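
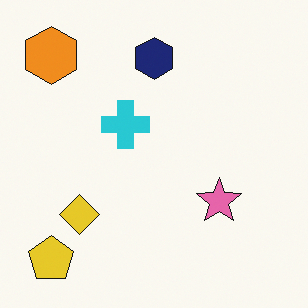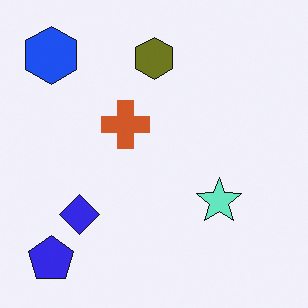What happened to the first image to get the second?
The second image is the first hue-shifted through roughly half the color wheel.

Every shape's color has rotated by the same amount around the hue wheel — a uniform hue shift.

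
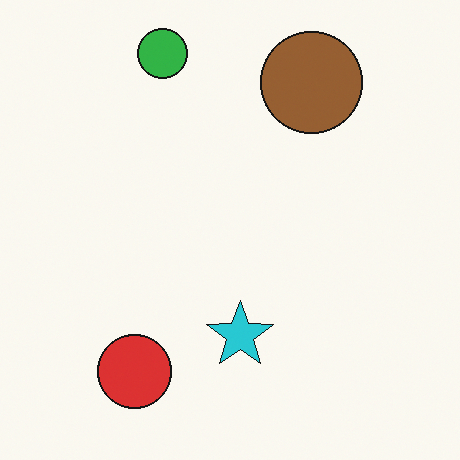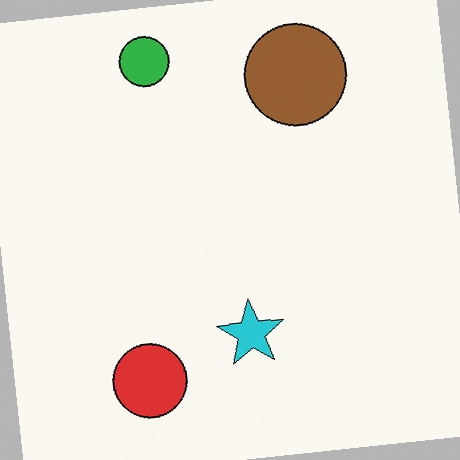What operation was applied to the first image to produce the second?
Rotated counter-clockwise by a few degrees.

Every shape is tilted by the same angle and the image corners show triangular fill wedges — a whole-image rotation by a non-right angle.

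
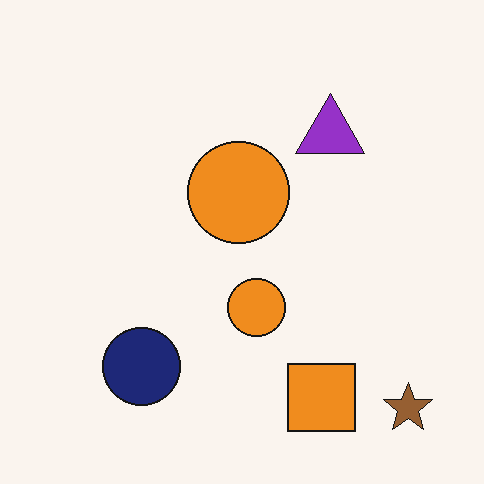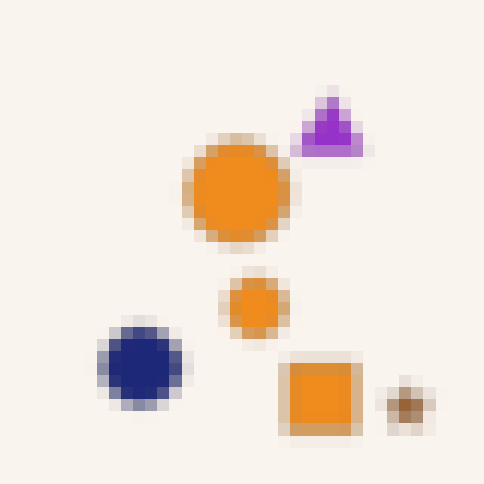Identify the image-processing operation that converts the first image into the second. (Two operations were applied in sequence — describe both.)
It was strongly gaussian-blurred, then heavily pixelated into large blocks.

Shape edges and outlines are uniformly softened across the whole image. Shapes are reduced to large square blocks; fine edges and outlines are lost — a downscale-then-upscale (mosaic) effect.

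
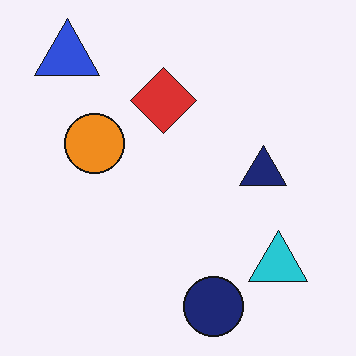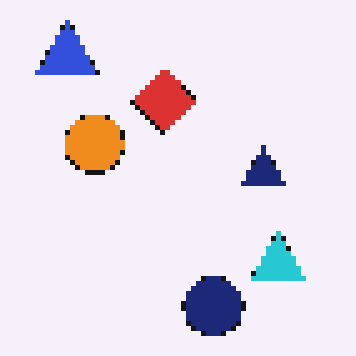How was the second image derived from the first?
Mildly pixelated.

Shapes are reduced to large square blocks; fine edges and outlines are lost — a downscale-then-upscale (mosaic) effect.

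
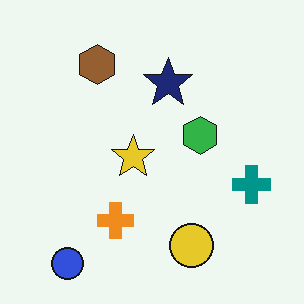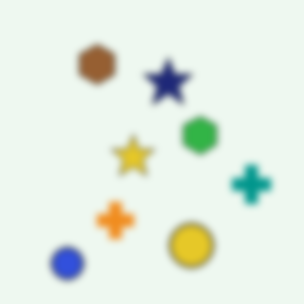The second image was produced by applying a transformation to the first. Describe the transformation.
This is the original image moderately blurred.

Shape edges and outlines are uniformly softened across the whole image.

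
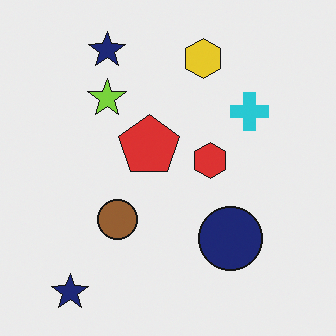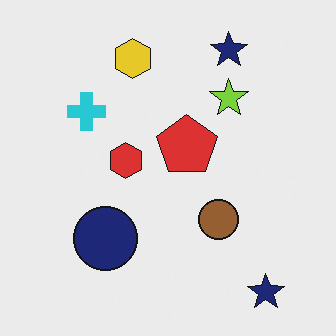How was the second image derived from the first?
It was flipped horizontally (left ↔ right).

The cyan cross is in the top-right of the first image and the top-left of the second — shapes on opposite sides of the vertical midline have swapped in a mirror flip.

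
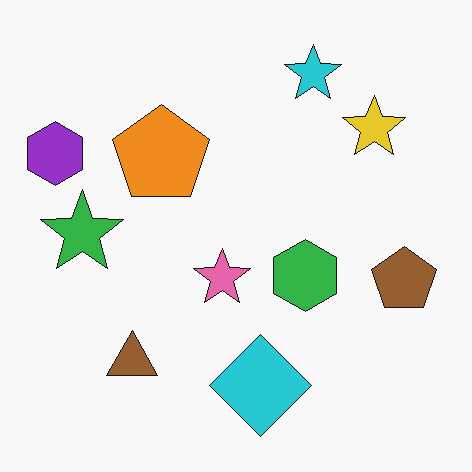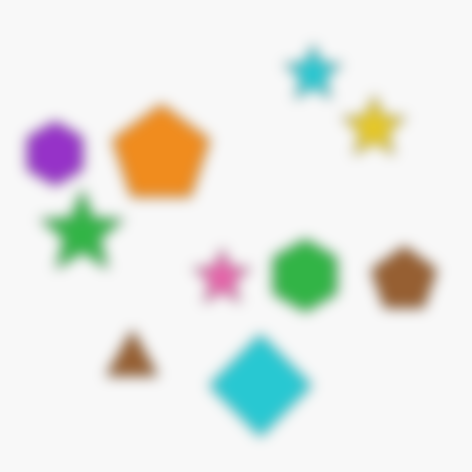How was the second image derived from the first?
This is the original image heavily blurred.

Shape edges and outlines are uniformly softened across the whole image.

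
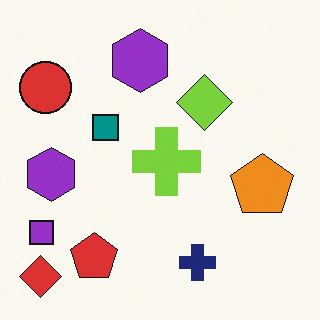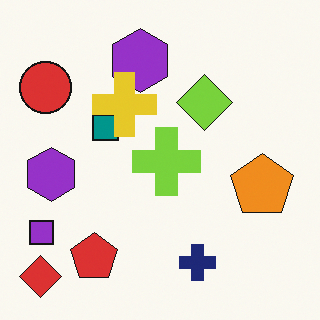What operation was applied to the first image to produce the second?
Overlaid with an additional yellow cross.

A yellow cross appears in the second image that is absent from the first.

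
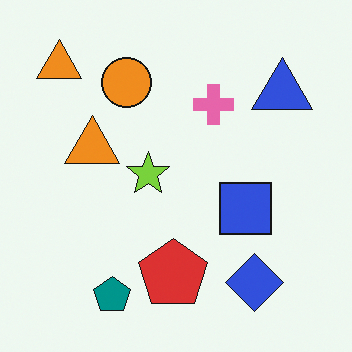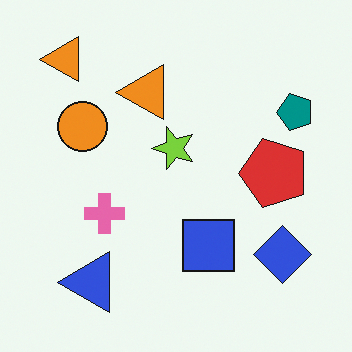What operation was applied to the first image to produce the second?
The second image is the first transposed (reflected across the top-left ↔ bottom-right diagonal).

Shapes have swapped their row and column positions — what was in the top-right is now in the bottom-left — a diagonal reflection.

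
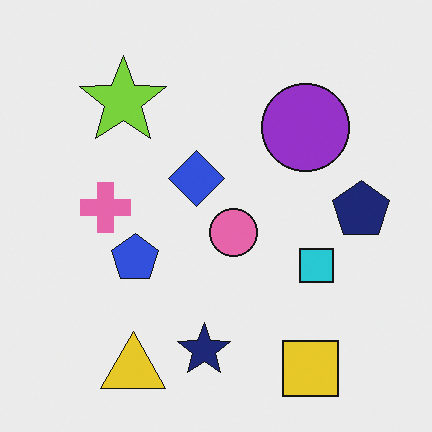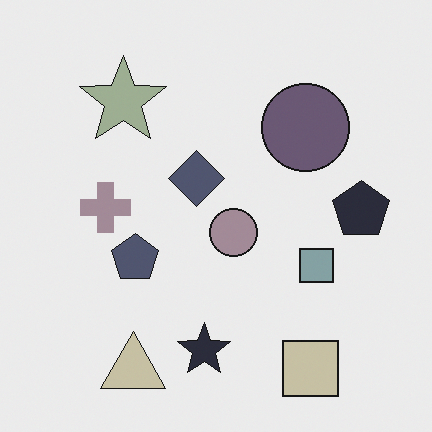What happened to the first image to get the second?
Made much more muted (saturation change).

All colors are more muted and greyish — a global saturation change.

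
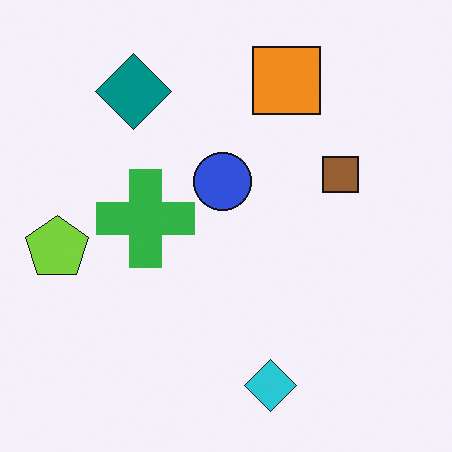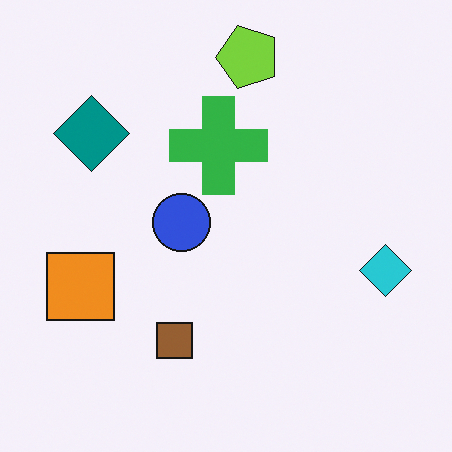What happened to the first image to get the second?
This is the original image transposed (reflected across the top-left ↔ bottom-right diagonal).

Shapes have swapped their row and column positions — what was in the top-right is now in the bottom-left — a diagonal reflection.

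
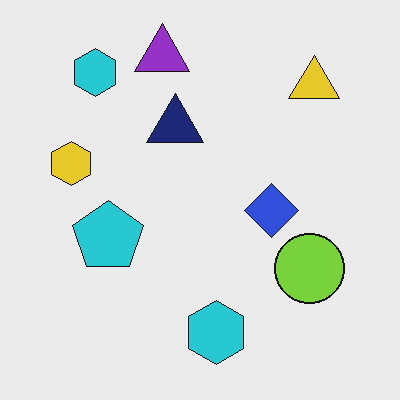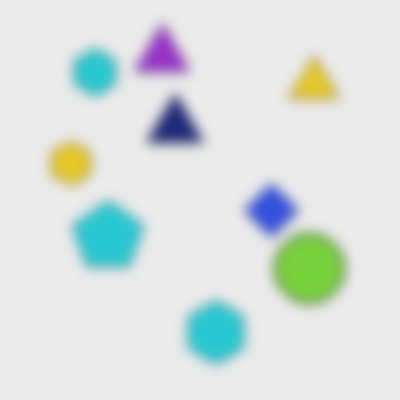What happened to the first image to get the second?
Heavily blurred.

Shape edges and outlines are uniformly softened across the whole image.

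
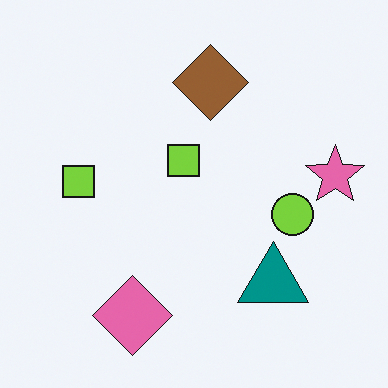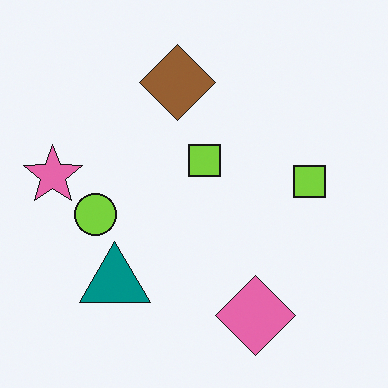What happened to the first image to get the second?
It was flipped horizontally (left ↔ right).

The pink star is in the right of the first image and the left of the second — shapes on opposite sides of the vertical midline have swapped in a mirror flip.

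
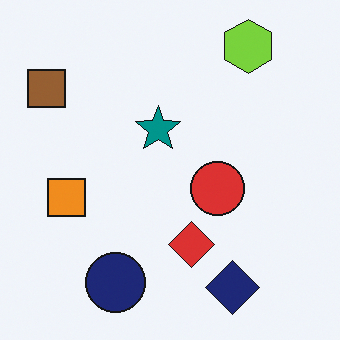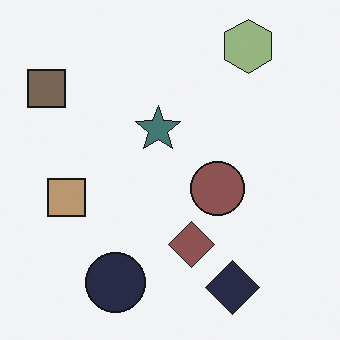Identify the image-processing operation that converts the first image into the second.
It was made much more muted (saturation change).

All colors are more muted and greyish — a global saturation change.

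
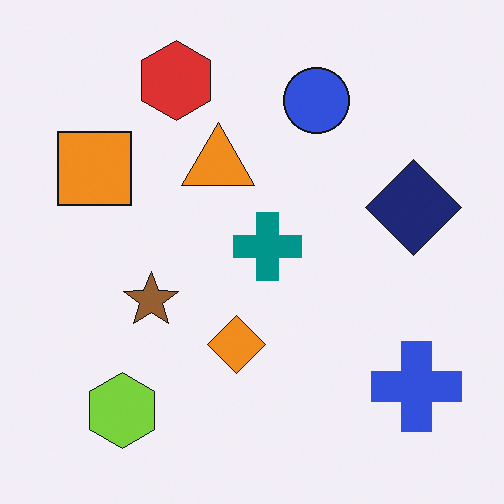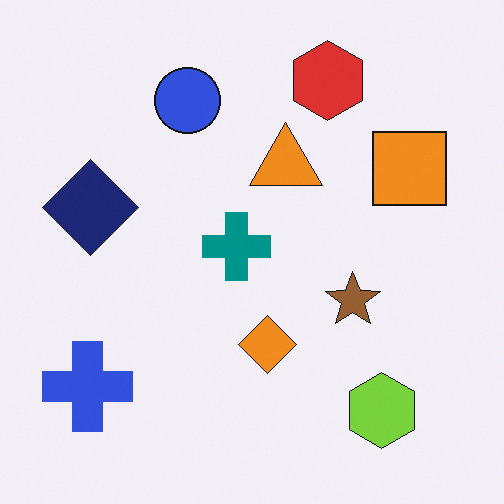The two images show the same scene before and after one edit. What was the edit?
The image was flipped horizontally (left ↔ right).

The blue cross is in the bottom-right of the first image and the bottom-left of the second — shapes on opposite sides of the vertical midline have swapped in a mirror flip.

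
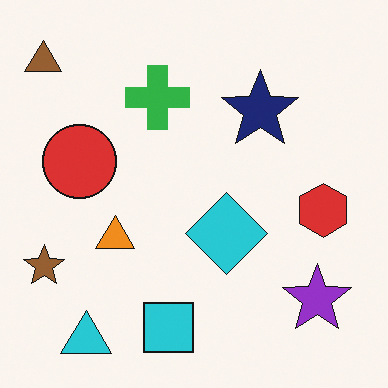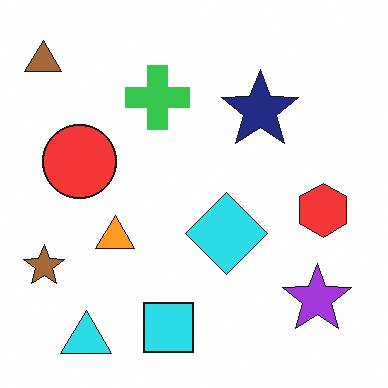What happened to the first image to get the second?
Brightened a little.

Every pixel — background and shapes alike — is uniformly brightened.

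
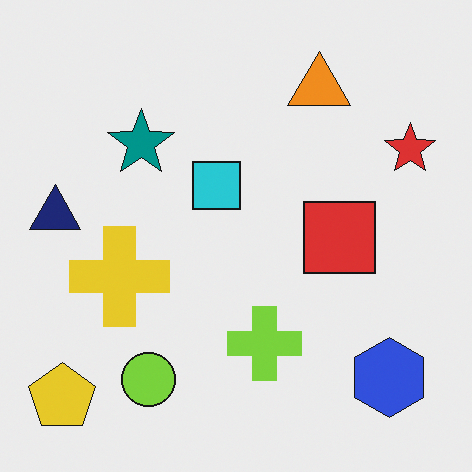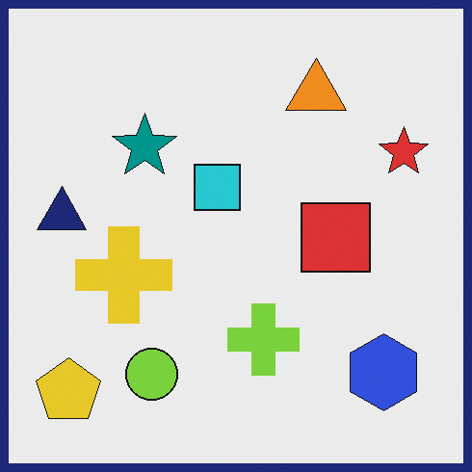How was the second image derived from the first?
This is the original image framed with a navy border.

A solid navy frame runs around the edge of the second image, with the content slightly shrunk inside it.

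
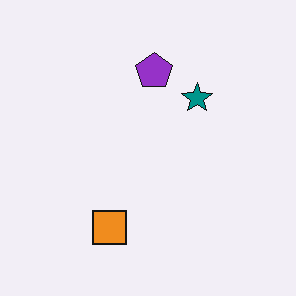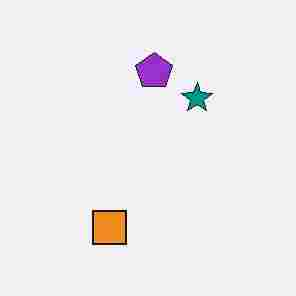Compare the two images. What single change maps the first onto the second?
Heavily JPEG-compressed with obvious blocking artifacts.

Blocky 8×8 compression artifacts appear around shape edges and the flat background shows ringing — characteristic JPEG degradation.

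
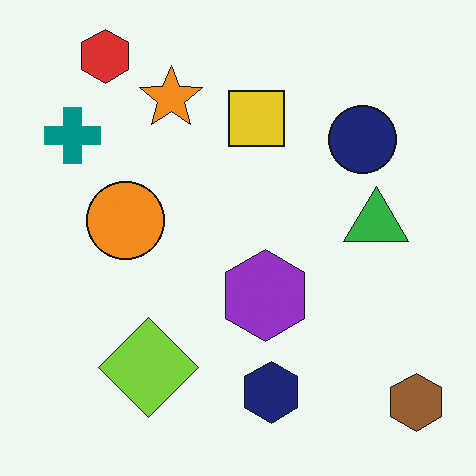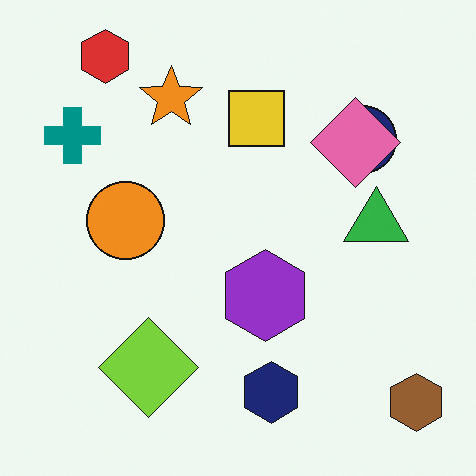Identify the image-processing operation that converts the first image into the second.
The transformation is: overlaid with an additional pink diamond.

A pink diamond appears in the second image that is absent from the first.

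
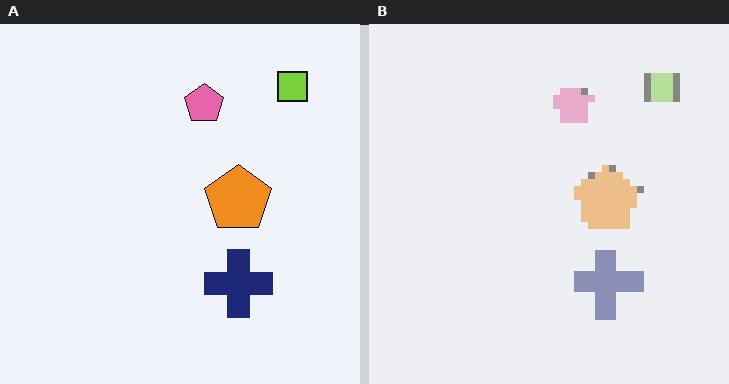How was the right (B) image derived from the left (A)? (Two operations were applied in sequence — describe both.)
This is the original image washed out (contrast reduced), then moderately pixelated.

Tones are pushed toward mid-grey across the whole image — a global contrast change. Shapes are reduced to large square blocks; fine edges and outlines are lost — a downscale-then-upscale (mosaic) effect.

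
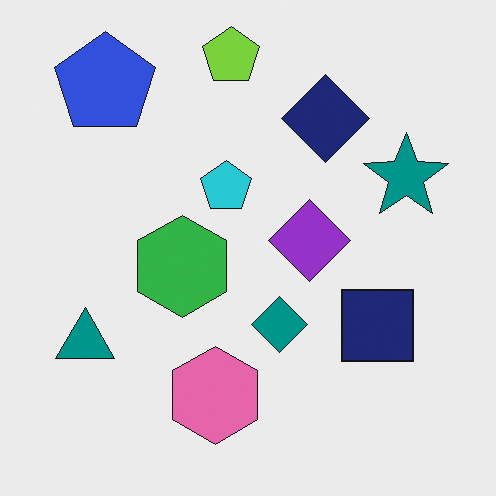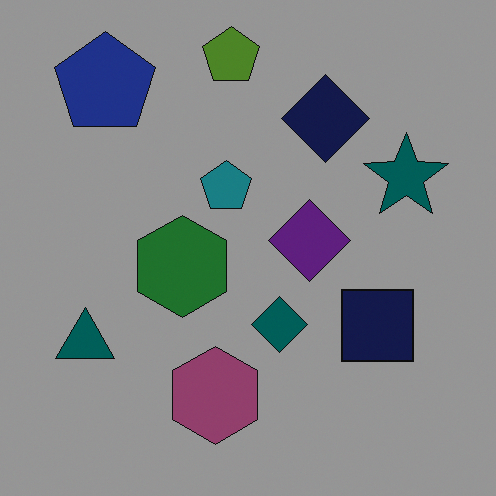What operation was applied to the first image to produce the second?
The image was noticeably darkened.

Every pixel — background and shapes alike — is uniformly darkened.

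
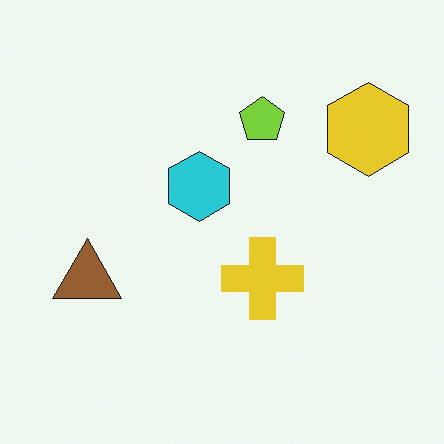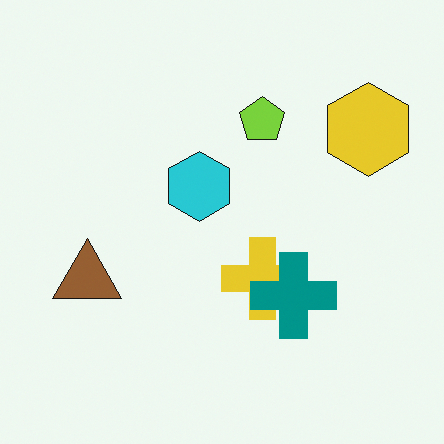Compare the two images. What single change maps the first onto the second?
This is the original image overlaid with an additional teal cross.

A teal cross appears in the second image that is absent from the first.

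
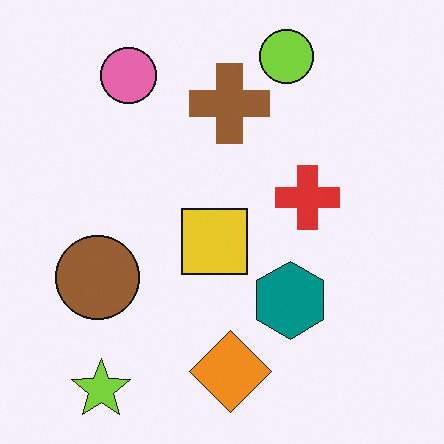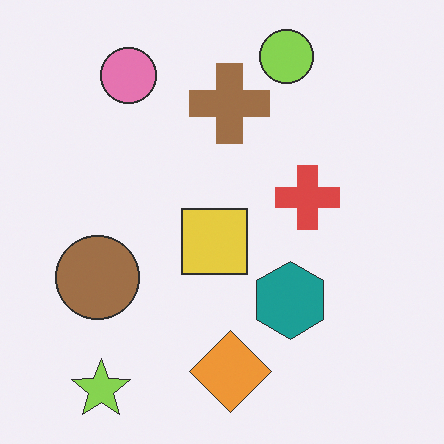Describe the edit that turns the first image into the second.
The image was given slightly reduced contrast.

Tones are pushed toward mid-grey across the whole image — a global contrast change.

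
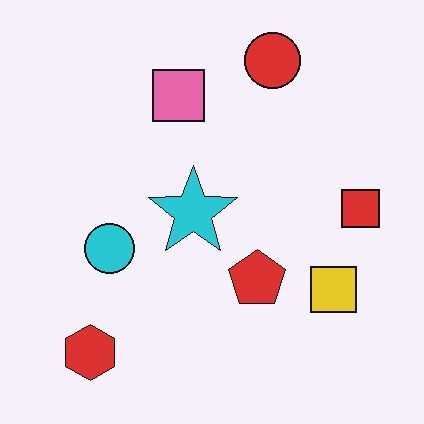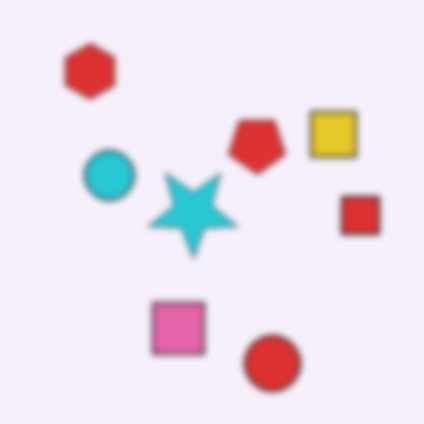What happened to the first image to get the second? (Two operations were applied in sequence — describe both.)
It was flipped vertically (top ↔ bottom), then noticeably gaussian-blurred.

The red circle is in the top of the first image and the bottom of the second — shapes on opposite sides of the horizontal midline have swapped in a mirror flip. Shape edges and outlines are uniformly softened across the whole image.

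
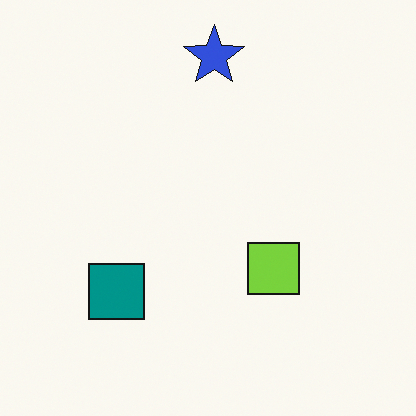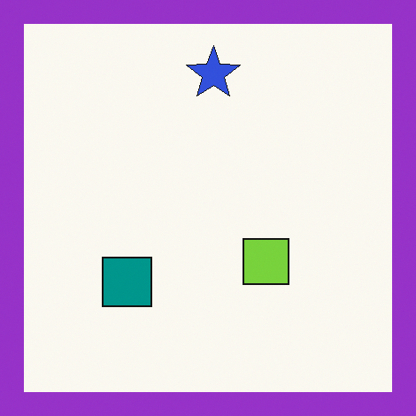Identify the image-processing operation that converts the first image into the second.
The transformation is: framed with a purple border.

A solid purple frame runs around the edge of the second image, with the content slightly shrunk inside it.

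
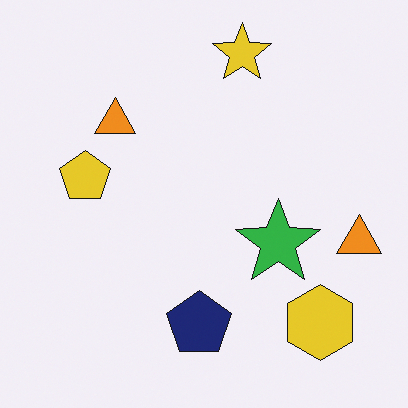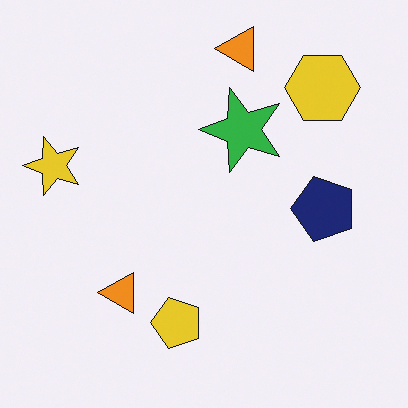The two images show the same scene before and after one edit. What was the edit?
This is the original image rotated 90° counter-clockwise.

The yellow hexagon sits in the bottom-right of the first image and the top-right of the second — consistent with a whole-image 90° counter-clockwise rotation.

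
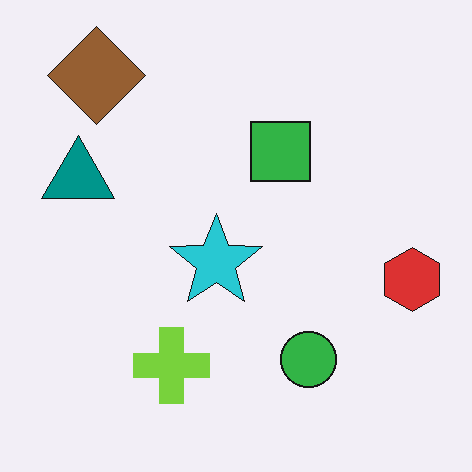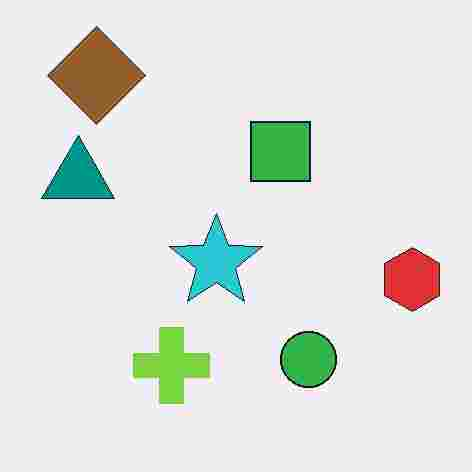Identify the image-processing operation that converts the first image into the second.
This is the original image degraded with heavy JPEG compression.

Blocky 8×8 compression artifacts appear around shape edges and the flat background shows ringing — characteristic JPEG degradation.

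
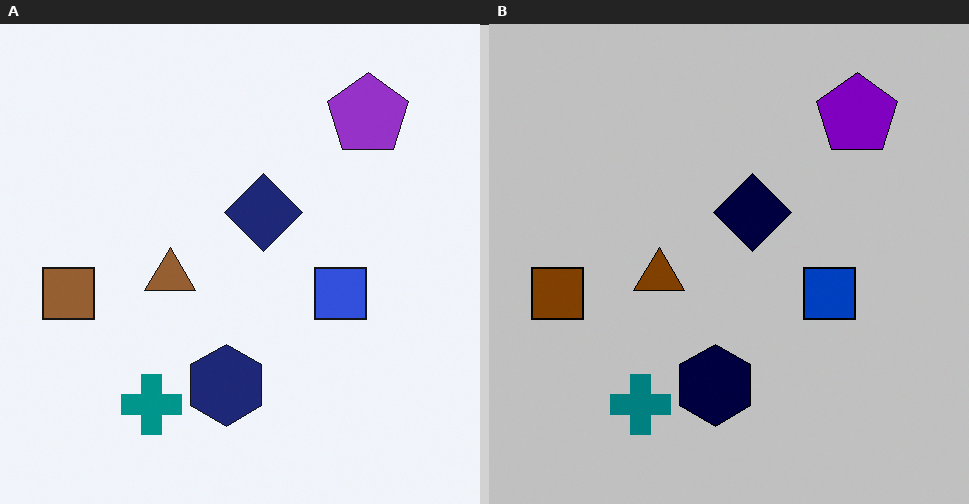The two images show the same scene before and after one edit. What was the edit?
This is the original image aggressively posterized.

Each flat color has snapped to a coarser quantized level — most visibly, the near-white background has dropped to a flat grey.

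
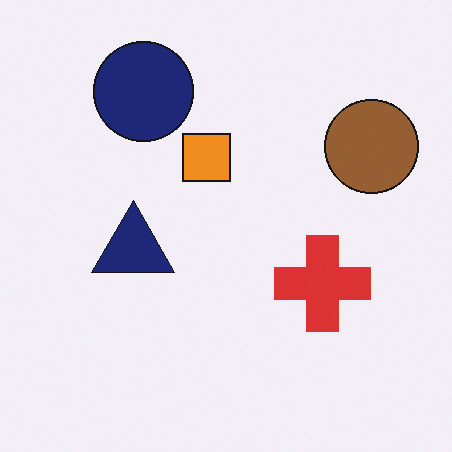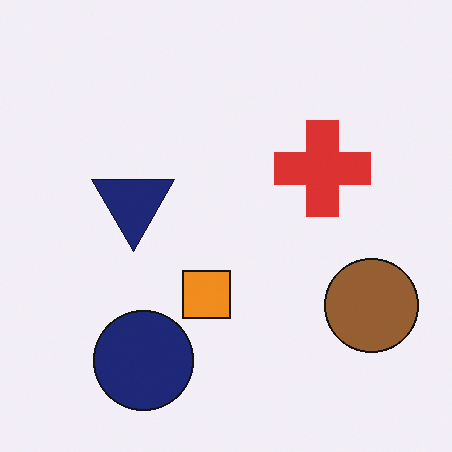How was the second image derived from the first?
The transformation is: flipped vertically (top ↔ bottom).

The navy circle is in the top-left of the first image and the bottom-left of the second — shapes on opposite sides of the horizontal midline have swapped in a mirror flip.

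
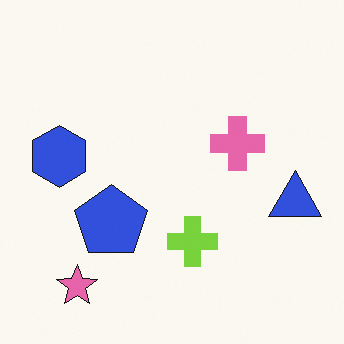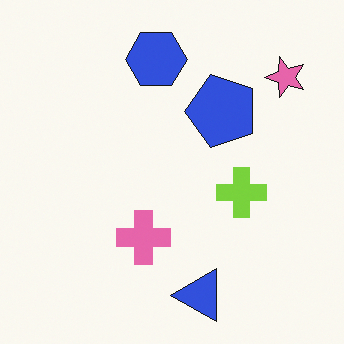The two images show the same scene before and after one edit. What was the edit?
The image was transposed (reflected across the top-left ↔ bottom-right diagonal).

Shapes have swapped their row and column positions — what was in the top-right is now in the bottom-left — a diagonal reflection.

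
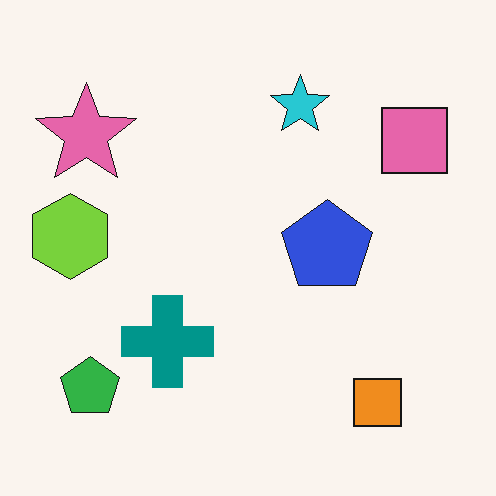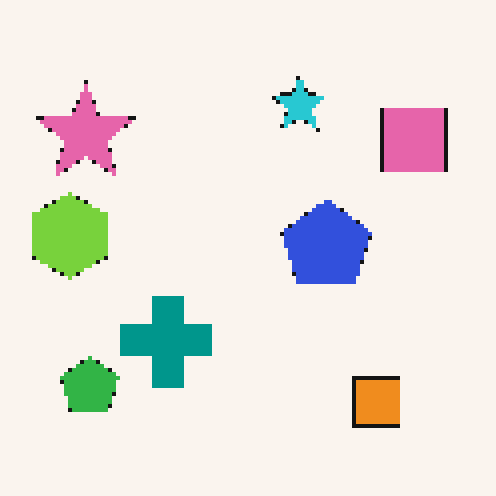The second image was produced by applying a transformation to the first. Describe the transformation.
It was lightly pixelated (a mild mosaic effect).

Shapes are reduced to large square blocks; fine edges and outlines are lost — a downscale-then-upscale (mosaic) effect.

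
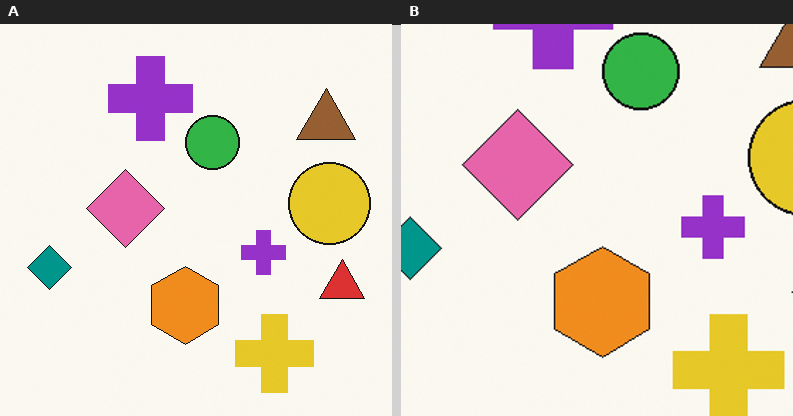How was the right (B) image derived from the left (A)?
The image was cropped to a modestly smaller region and rescaled.

The visible shapes are larger and the field of view is narrower; shapes near the original edges may be partly or wholly outside the frame — a crop-and-rescale.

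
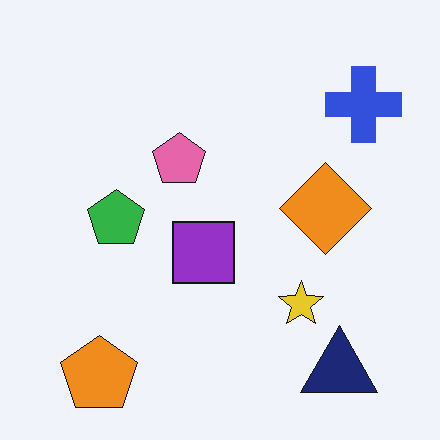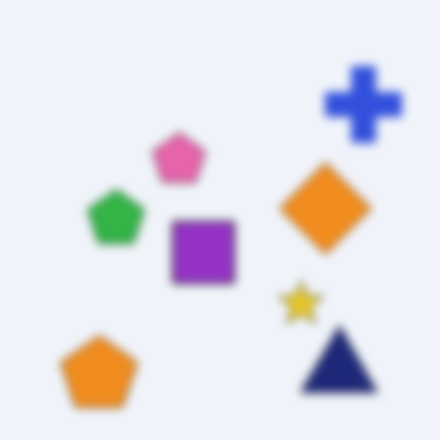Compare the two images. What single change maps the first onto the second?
Noticeably gaussian-blurred.

Shape edges and outlines are uniformly softened across the whole image.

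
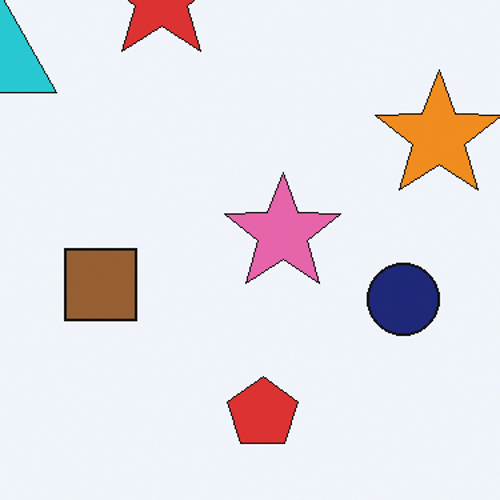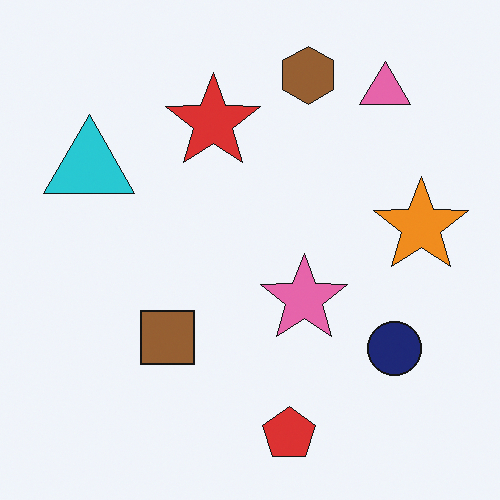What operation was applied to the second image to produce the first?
It was cropped slightly and scaled back up.

The visible shapes are larger and the field of view is narrower; shapes near the original edges may be partly or wholly outside the frame — a crop-and-rescale.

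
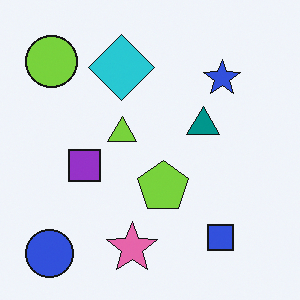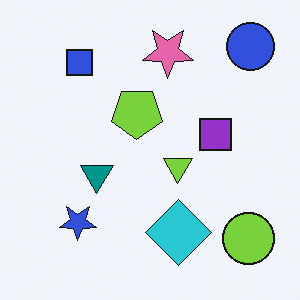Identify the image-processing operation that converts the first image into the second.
The image was rotated 180°.

The blue circle sits in the bottom-left of the first image and the top-right of the second — consistent with a whole-image 180° rotation.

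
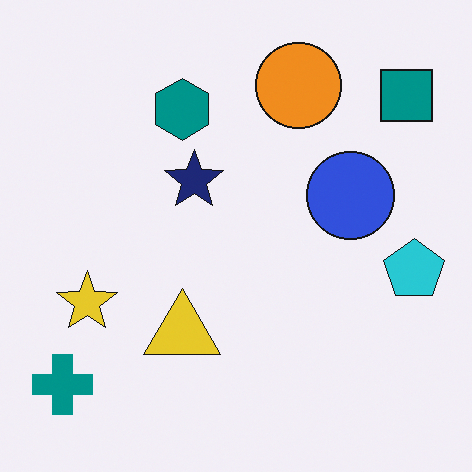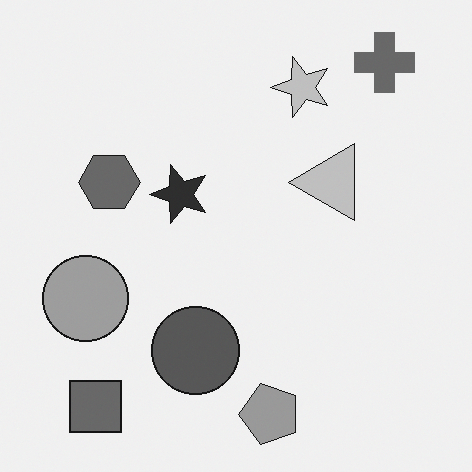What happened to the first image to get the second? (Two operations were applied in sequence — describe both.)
This is the original image transposed (reflected across the top-left ↔ bottom-right diagonal), then converted to grayscale.

Shapes have swapped their row and column positions — what was in the top-right is now in the bottom-left — a diagonal reflection. All color is removed — every shape is now a shade of grey.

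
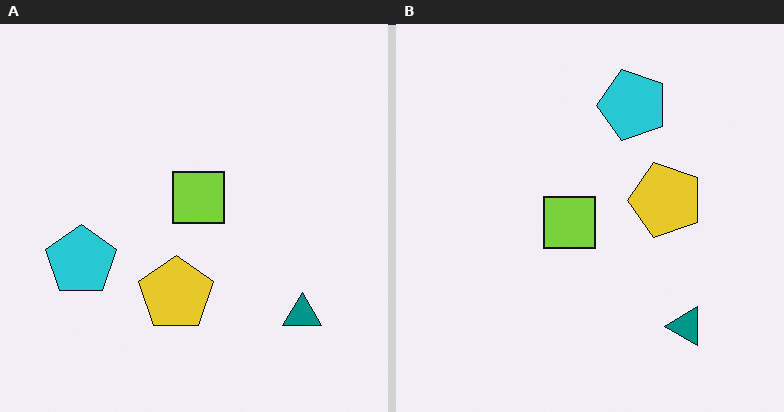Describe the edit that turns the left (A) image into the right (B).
The image was transposed (reflected across the top-left ↔ bottom-right diagonal).

Shapes have swapped their row and column positions — what was in the top-right is now in the bottom-left — a diagonal reflection.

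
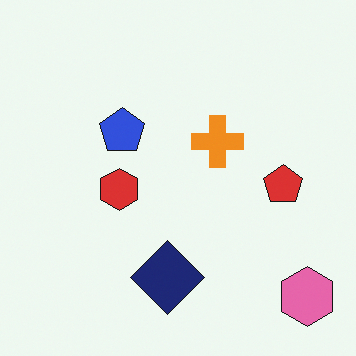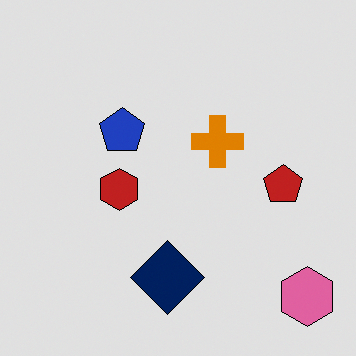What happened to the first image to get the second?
It was moderately posterized.

Each flat color has snapped to a coarser quantized level — most visibly, the near-white background has dropped to a flat grey.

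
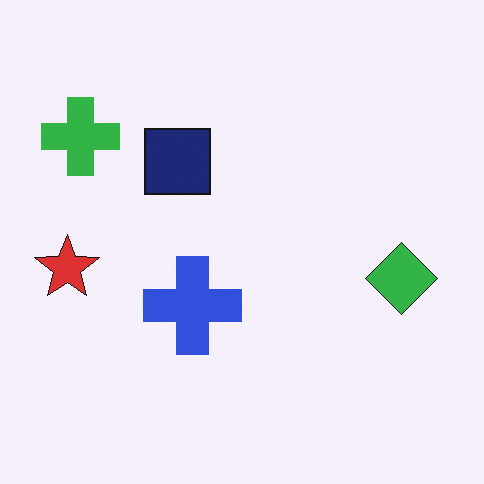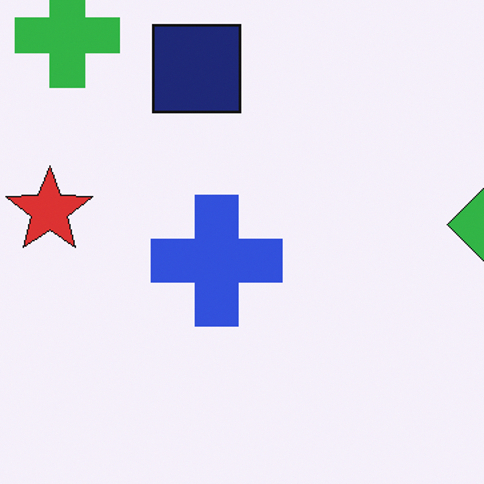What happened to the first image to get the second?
The image was cropped to a modestly smaller region and rescaled.

The visible shapes are larger and the field of view is narrower; shapes near the original edges may be partly or wholly outside the frame — a crop-and-rescale.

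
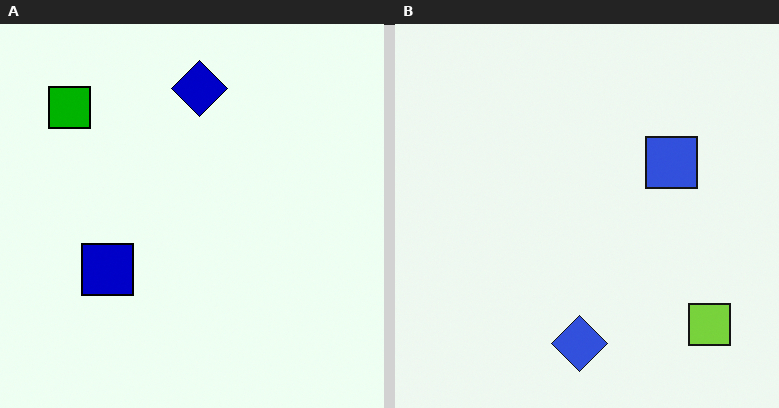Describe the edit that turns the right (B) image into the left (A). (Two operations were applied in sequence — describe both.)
The image was given much higher contrast, then rotated 180°.

Tones are pushed away from mid-grey across the whole image — a global contrast change. The lime square sits in the bottom-right of the right (B) image and the top-left of the left (A) — consistent with a whole-image 180° rotation.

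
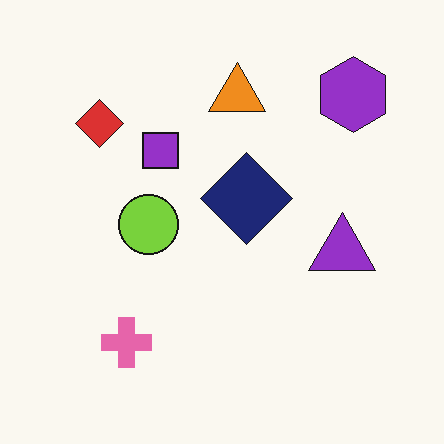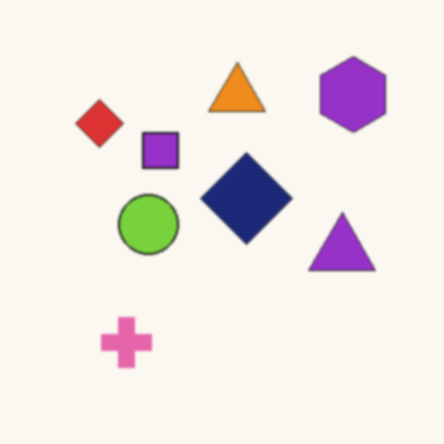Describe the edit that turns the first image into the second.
This is the original image lightly blurred.

Shape edges and outlines are uniformly softened across the whole image.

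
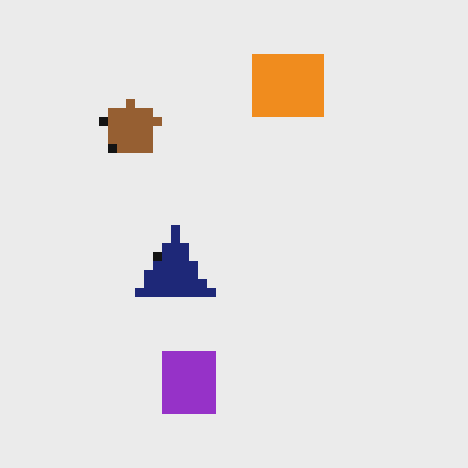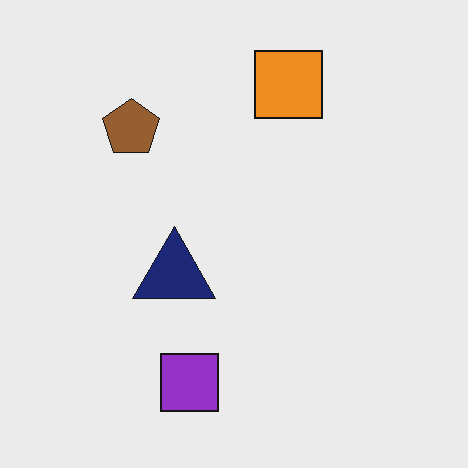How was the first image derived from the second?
It was heavily pixelated into large blocks.

Shapes are reduced to large square blocks; fine edges and outlines are lost — a downscale-then-upscale (mosaic) effect.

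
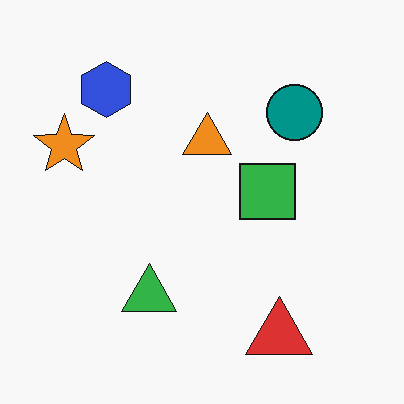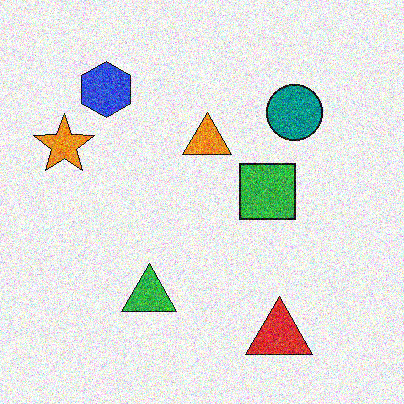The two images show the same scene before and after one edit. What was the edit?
The second image is the first degraded with heavy additive noise.

Random speckle covers the whole image, including the flat background.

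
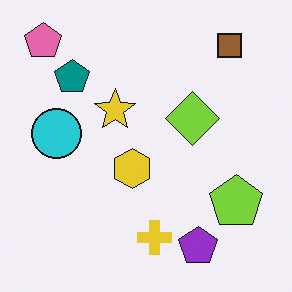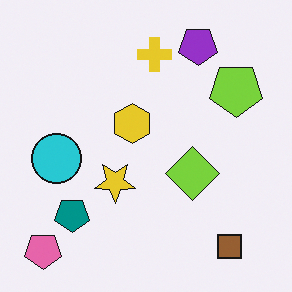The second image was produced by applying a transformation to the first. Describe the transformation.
The second image is the first flipped vertically (top ↔ bottom).

The pink pentagon is in the top-left of the first image and the bottom-left of the second — shapes on opposite sides of the horizontal midline have swapped in a mirror flip.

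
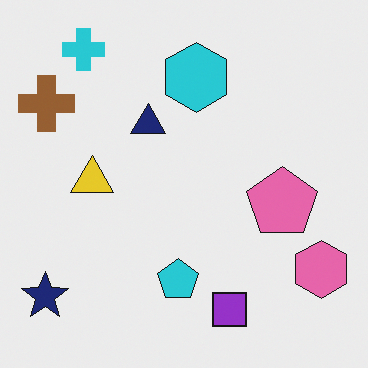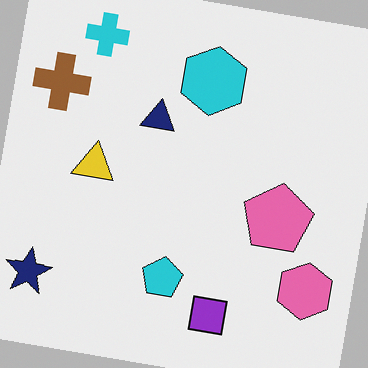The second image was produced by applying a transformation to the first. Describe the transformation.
The image was rotated clockwise by a few degrees.

Every shape is tilted by the same angle and the image corners show triangular fill wedges — a whole-image rotation by a non-right angle.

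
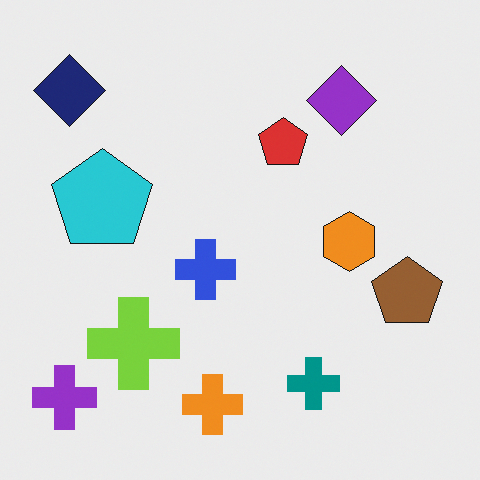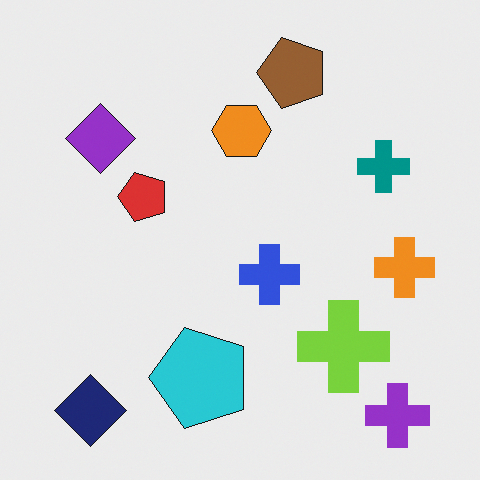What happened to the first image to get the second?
This is the original image rotated 90° counter-clockwise.

The purple cross sits in the bottom-left of the first image and the bottom-right of the second — consistent with a whole-image 90° counter-clockwise rotation.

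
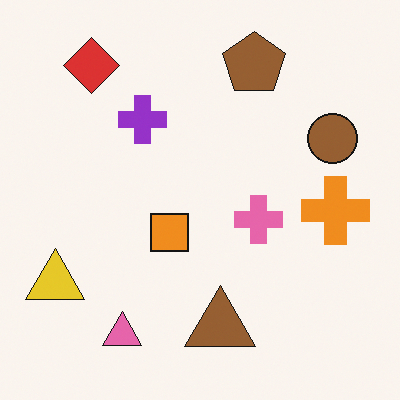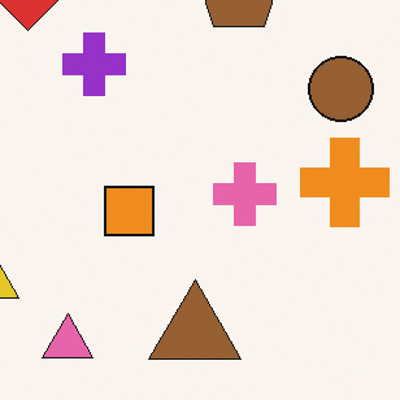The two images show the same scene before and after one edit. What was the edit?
Cropped slightly and scaled back up.

The visible shapes are larger and the field of view is narrower; shapes near the original edges may be partly or wholly outside the frame — a crop-and-rescale.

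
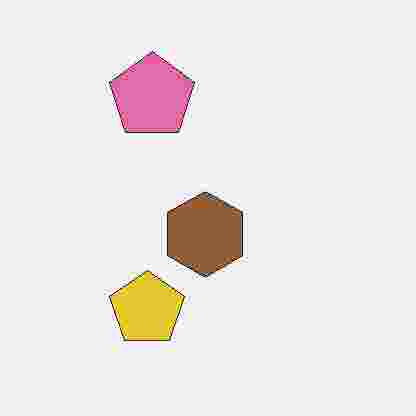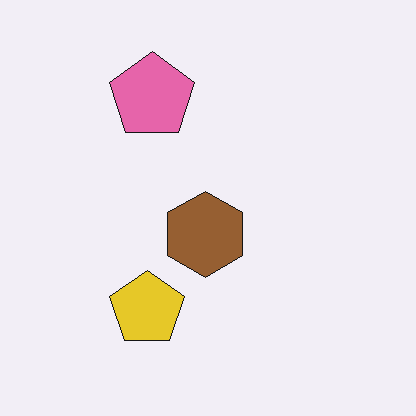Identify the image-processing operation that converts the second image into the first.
This is the original image heavily JPEG-compressed with obvious blocking artifacts.

Blocky 8×8 compression artifacts appear around shape edges and the flat background shows ringing — characteristic JPEG degradation.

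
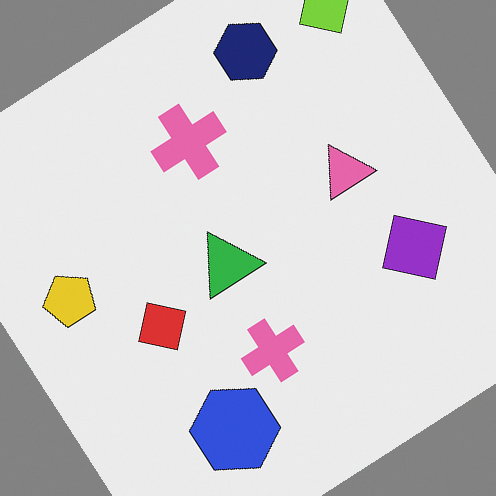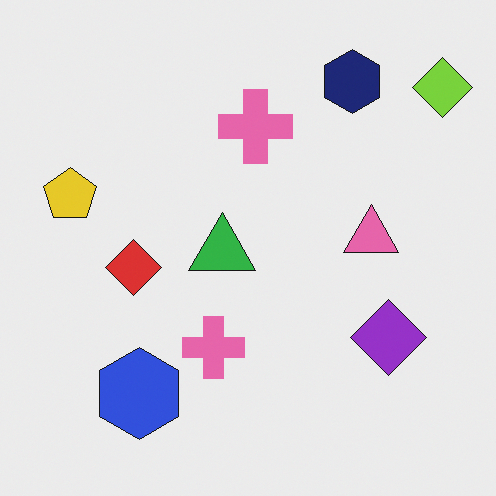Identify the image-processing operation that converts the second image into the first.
The first image is the second rotated counter-clockwise by a large amount — several tens of degrees.

Every shape is tilted by the same angle and the image corners show triangular fill wedges — a whole-image rotation by a non-right angle.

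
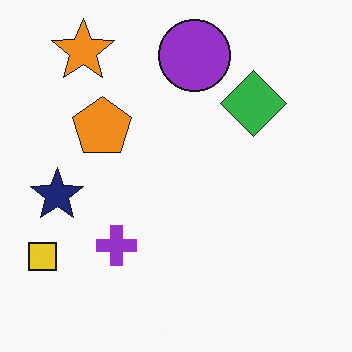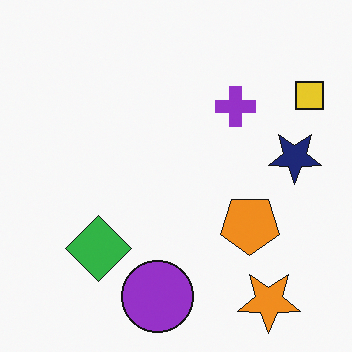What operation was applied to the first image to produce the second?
This is the original image rotated 180°.

The yellow square sits in the bottom-left of the first image and the top-right of the second — consistent with a whole-image 180° rotation.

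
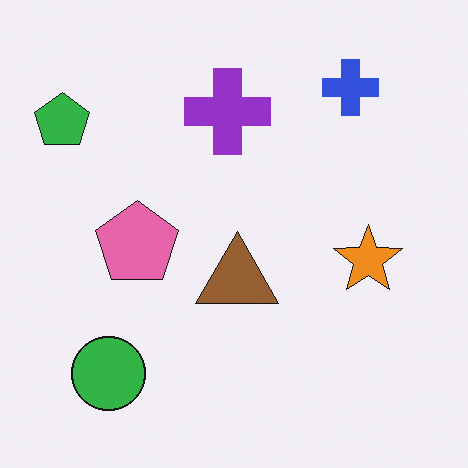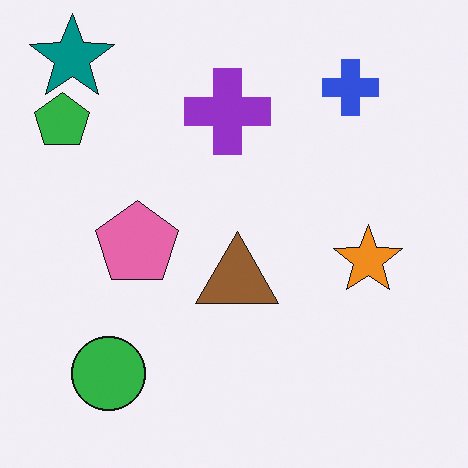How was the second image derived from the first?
The transformation is: overlaid with an additional teal star.

A teal star appears in the second image that is absent from the first.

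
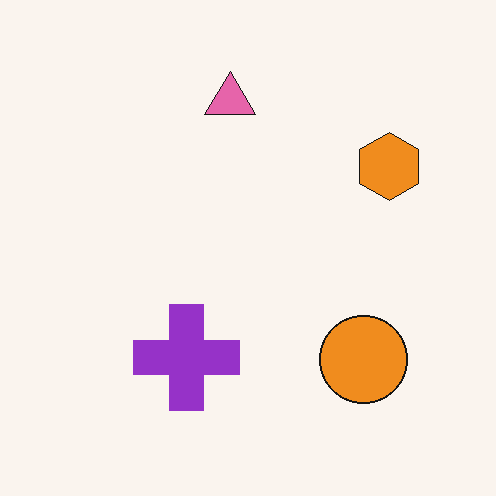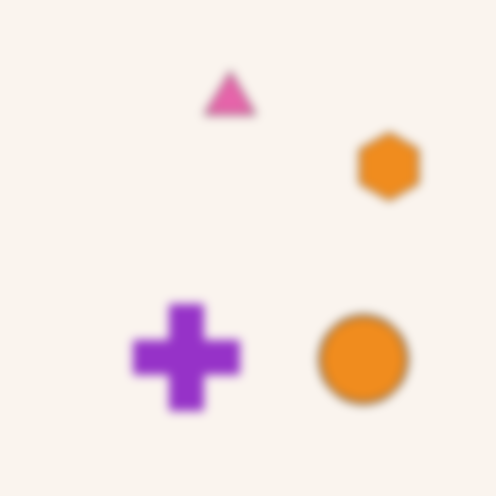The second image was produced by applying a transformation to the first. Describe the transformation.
Strongly gaussian-blurred.

Shape edges and outlines are uniformly softened across the whole image.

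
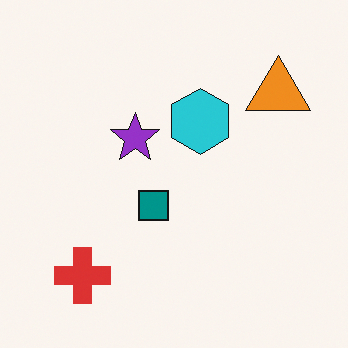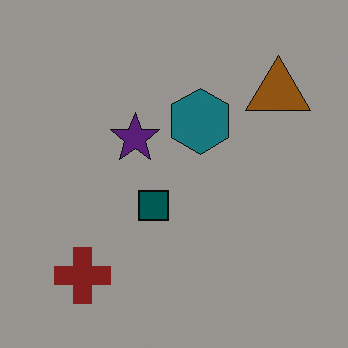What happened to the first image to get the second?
It was noticeably darkened.

Every pixel — background and shapes alike — is uniformly darkened.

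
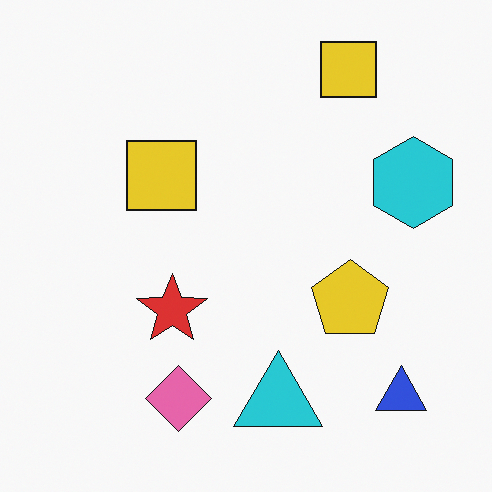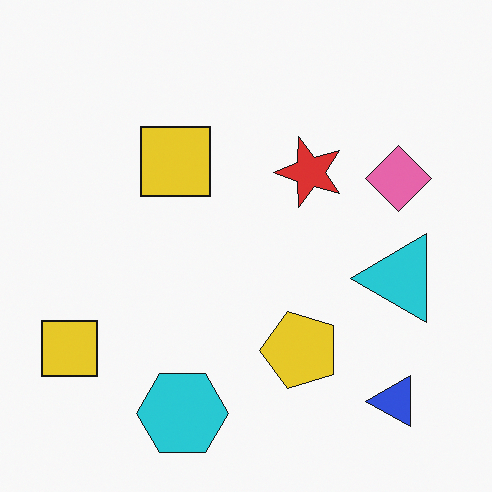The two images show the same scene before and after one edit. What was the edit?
It was transposed (reflected across the top-left ↔ bottom-right diagonal).

Shapes have swapped their row and column positions — what was in the top-right is now in the bottom-left — a diagonal reflection.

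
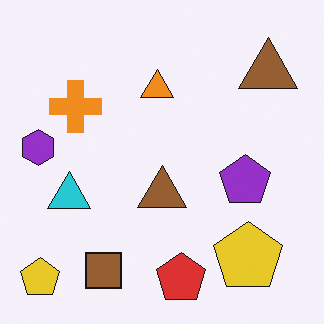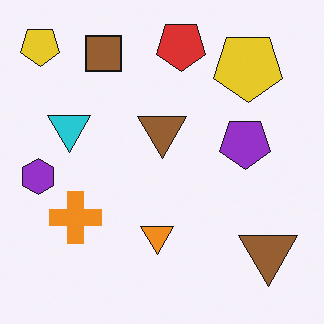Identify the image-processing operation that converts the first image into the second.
Flipped vertically (top ↔ bottom).

The red pentagon is in the bottom of the first image and the top of the second — shapes on opposite sides of the horizontal midline have swapped in a mirror flip.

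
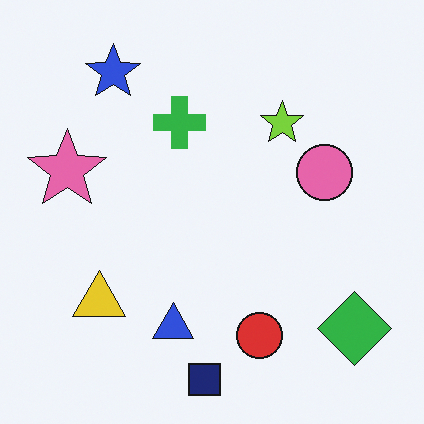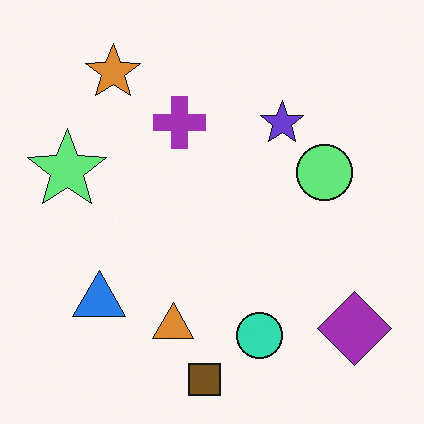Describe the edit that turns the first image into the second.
The second image is the first hue-shifted by a large amount.

Every shape's color has rotated by the same amount around the hue wheel — a uniform hue shift.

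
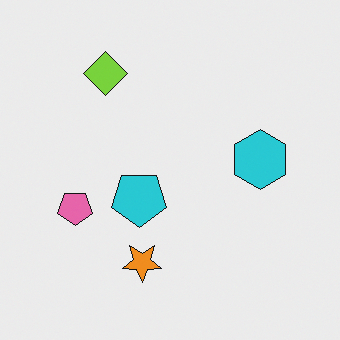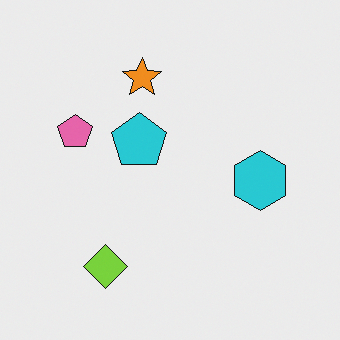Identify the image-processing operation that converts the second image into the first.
It was flipped vertically (top ↔ bottom).

The lime diamond is in the bottom-left of the second image and the top-left of the first — shapes on opposite sides of the horizontal midline have swapped in a mirror flip.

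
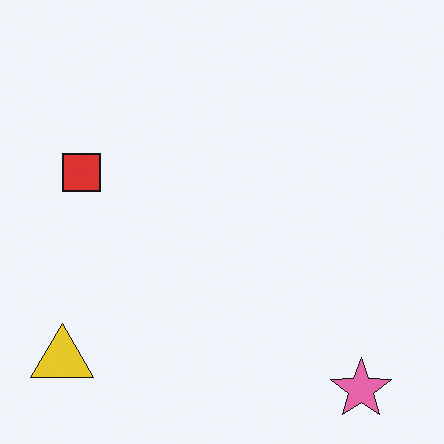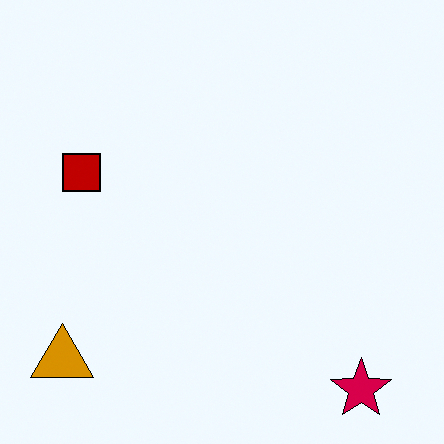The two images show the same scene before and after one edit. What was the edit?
The second image is the first given much higher contrast.

Tones are pushed away from mid-grey across the whole image — a global contrast change.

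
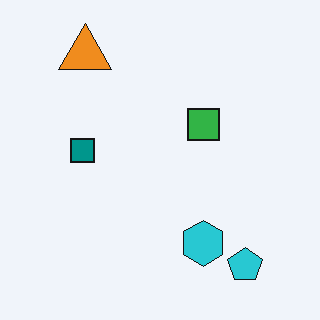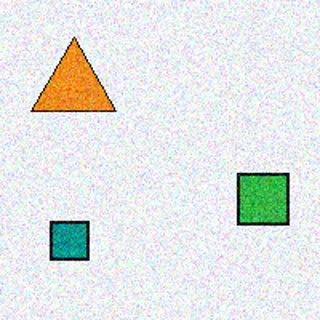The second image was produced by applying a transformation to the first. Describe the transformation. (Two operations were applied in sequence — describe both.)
Degraded with visible gaussian noise, then cropped to a modestly smaller region and rescaled.

Random speckle covers the whole image, including the flat background. The visible shapes are larger and the field of view is narrower; shapes near the original edges may be partly or wholly outside the frame — a crop-and-rescale.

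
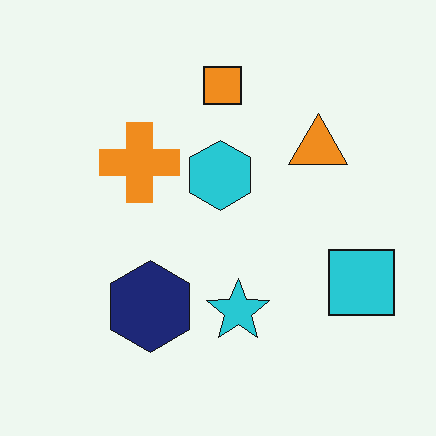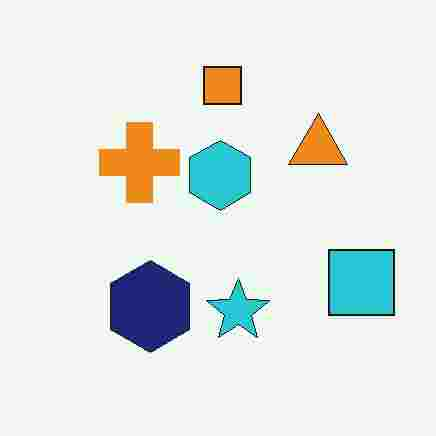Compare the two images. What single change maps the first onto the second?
The transformation is: heavily JPEG-compressed with obvious blocking artifacts.

Blocky 8×8 compression artifacts appear around shape edges and the flat background shows ringing — characteristic JPEG degradation.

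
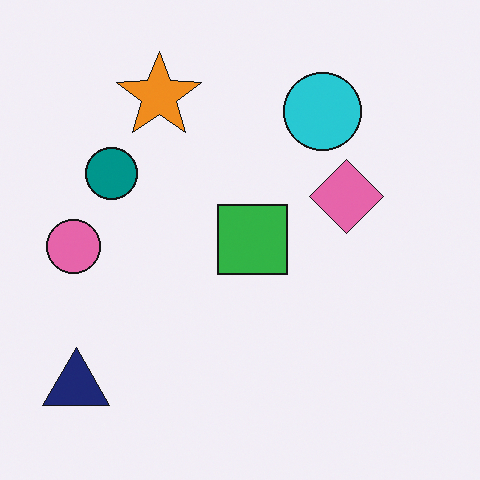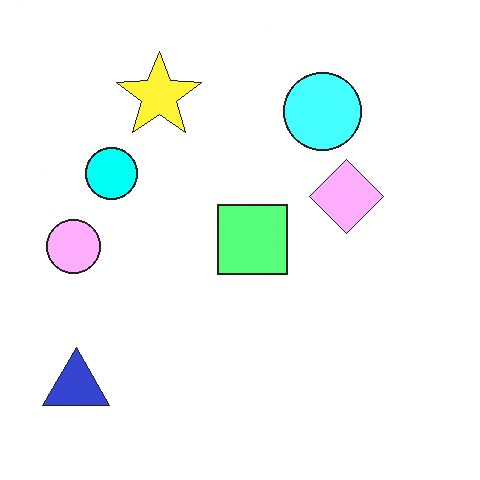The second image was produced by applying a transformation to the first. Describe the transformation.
The transformation is: substantially brightened.

Every pixel — background and shapes alike — is uniformly brightened.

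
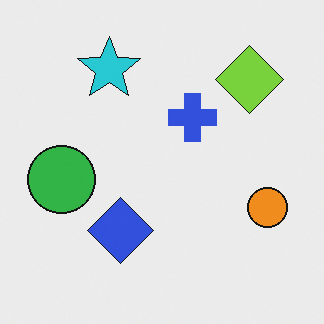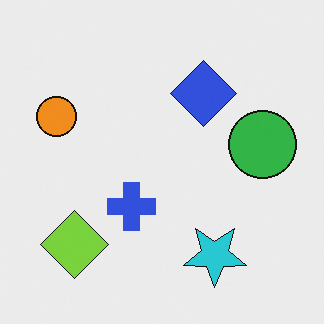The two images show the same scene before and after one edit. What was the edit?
This is the original image rotated 180°.

The lime diamond sits in the top-right of the first image and the bottom-left of the second — consistent with a whole-image 180° rotation.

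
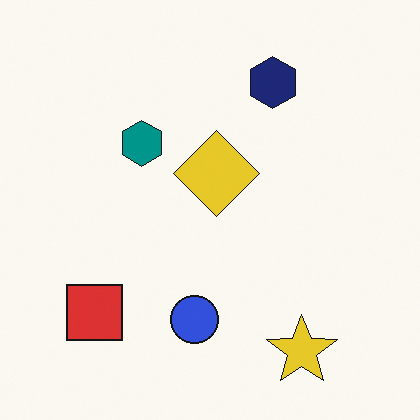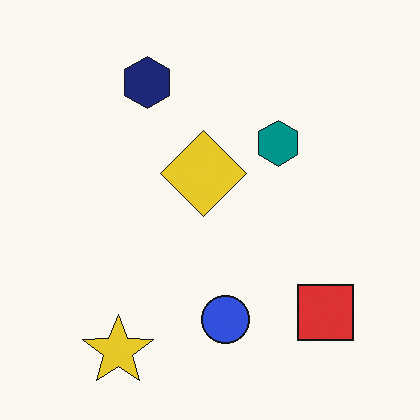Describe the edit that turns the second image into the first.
This is the original image flipped horizontally (left ↔ right).

The red square is in the bottom-right of the second image and the bottom-left of the first — shapes on opposite sides of the vertical midline have swapped in a mirror flip.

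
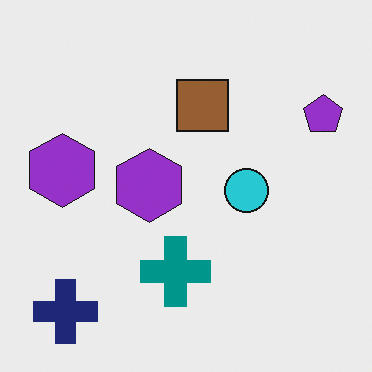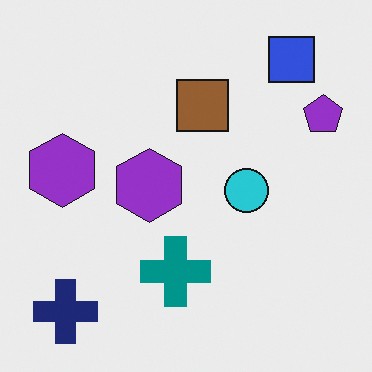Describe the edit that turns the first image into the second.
Overlaid with an additional blue square.

A blue square appears in the second image that is absent from the first.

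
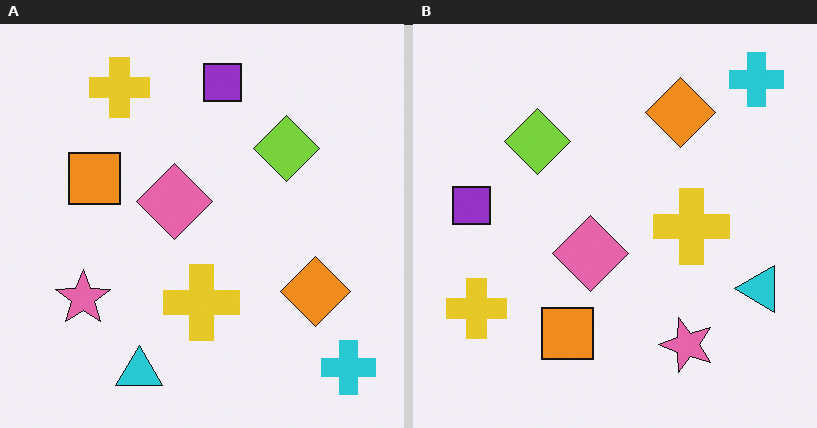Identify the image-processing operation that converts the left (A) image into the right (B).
Rotated 90° counter-clockwise.

The cyan cross sits in the bottom-right of the left (A) image and the top-right of the right (B) — consistent with a whole-image 90° counter-clockwise rotation.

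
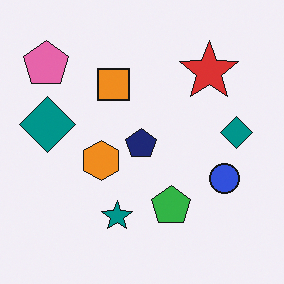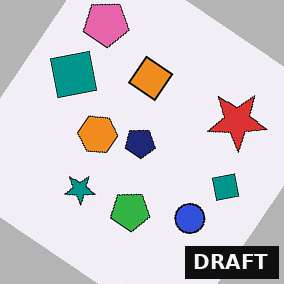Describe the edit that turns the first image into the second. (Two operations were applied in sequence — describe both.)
Rotated clockwise by a large amount — several tens of degrees, then watermarked with the text "DRAFT" in the lower-right corner.

Every shape is tilted by the same angle and the image corners show triangular fill wedges — a whole-image rotation by a non-right angle. A dark label reading "DRAFT" appears in the lower-right corner.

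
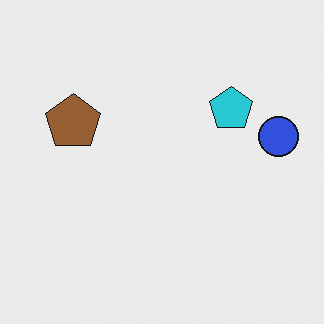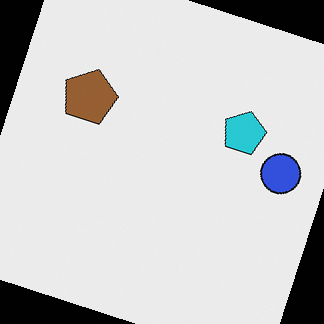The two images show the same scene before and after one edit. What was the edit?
The transformation is: rotated clockwise by a moderate amount.

Every shape is tilted by the same angle and the image corners show triangular fill wedges — a whole-image rotation by a non-right angle.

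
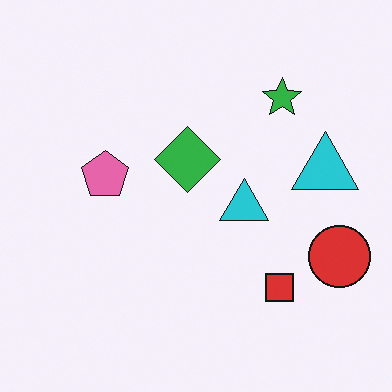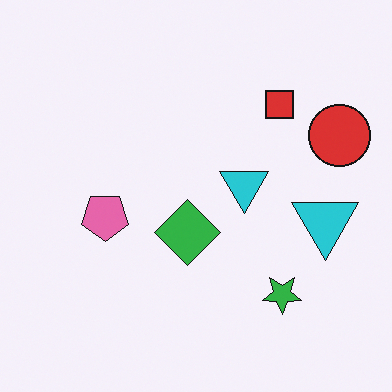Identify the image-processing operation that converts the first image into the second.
Flipped vertically (top ↔ bottom).

The green star is in the top-right of the first image and the bottom-right of the second — shapes on opposite sides of the horizontal midline have swapped in a mirror flip.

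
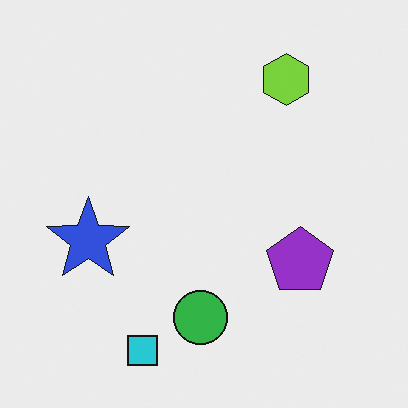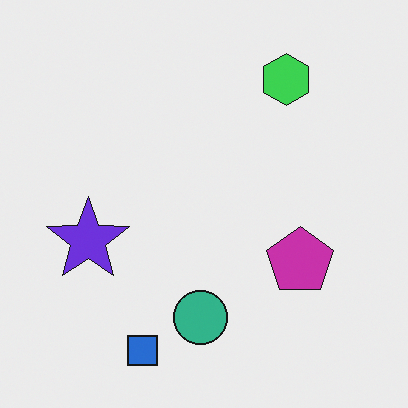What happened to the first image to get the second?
The image was hue-shifted slightly.

Every shape's color has rotated by the same amount around the hue wheel — a uniform hue shift.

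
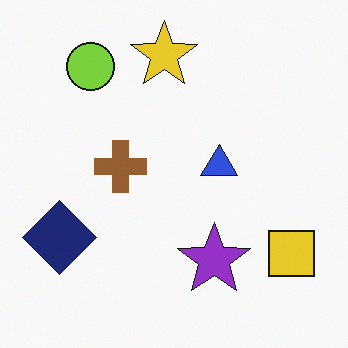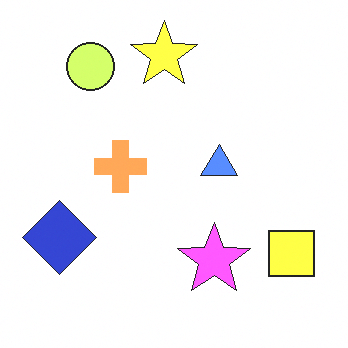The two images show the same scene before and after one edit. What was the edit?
The image was noticeably brightened.

Every pixel — background and shapes alike — is uniformly brightened.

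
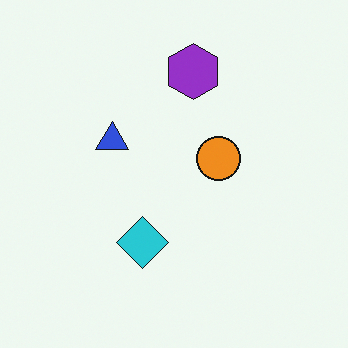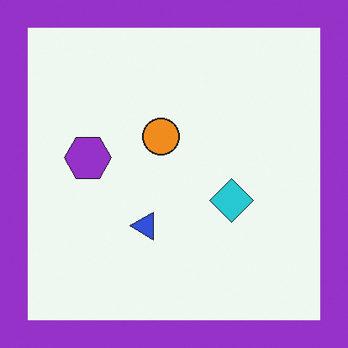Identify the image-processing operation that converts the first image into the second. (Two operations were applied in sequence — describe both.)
The image was rotated 90° counter-clockwise, then framed with a purple border.

The purple hexagon sits in the top of the first image and the left of the second — consistent with a whole-image 90° counter-clockwise rotation. A solid purple frame runs around the edge of the second image, with the content slightly shrunk inside it.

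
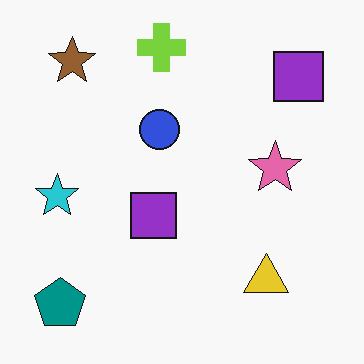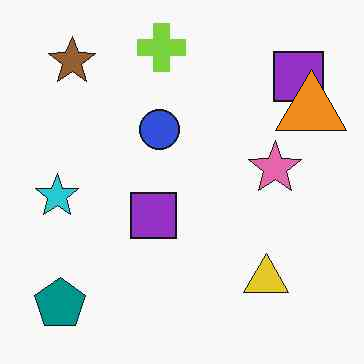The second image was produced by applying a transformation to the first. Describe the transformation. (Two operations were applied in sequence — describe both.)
This is the original image JPEG-compressed with visible artifacts, then overlaid with an additional orange triangle.

Blocky 8×8 compression artifacts appear around shape edges and the flat background shows ringing — characteristic JPEG degradation. An orange triangle appears in the second image that is absent from the first.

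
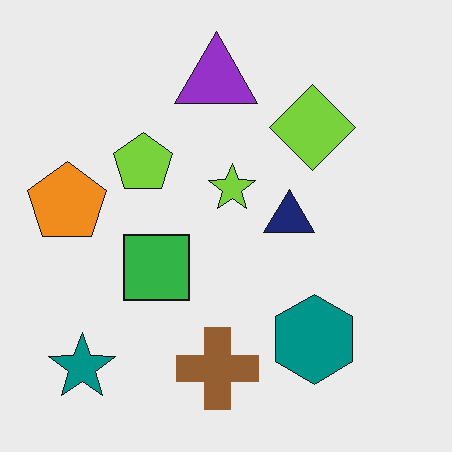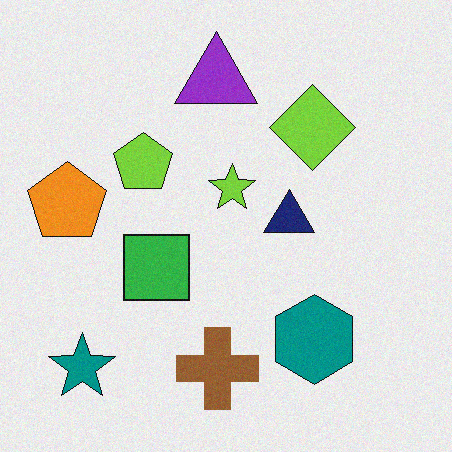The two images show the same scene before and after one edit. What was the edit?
It was degraded with subtle gaussian noise.

Random speckle covers the whole image, including the flat background.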